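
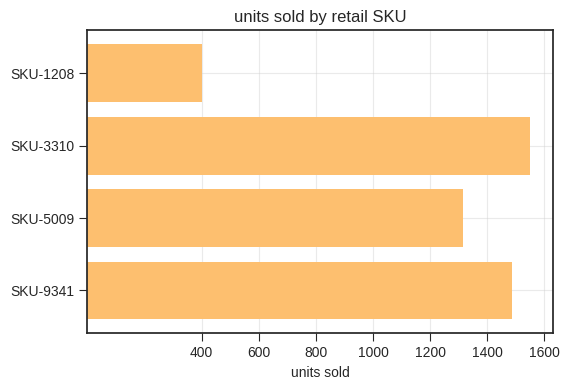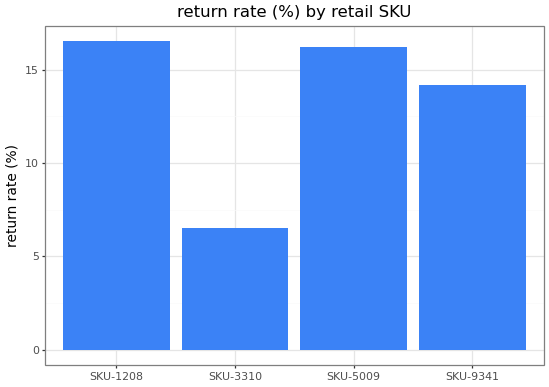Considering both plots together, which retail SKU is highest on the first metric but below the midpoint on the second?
SKU-3310

Chart 2 median return rate (%) ≈ 16; below-median retail SKUs: SKU-3310, SKU-9341. Among those, SKU-3310 has the highest units sold (≈ 1600).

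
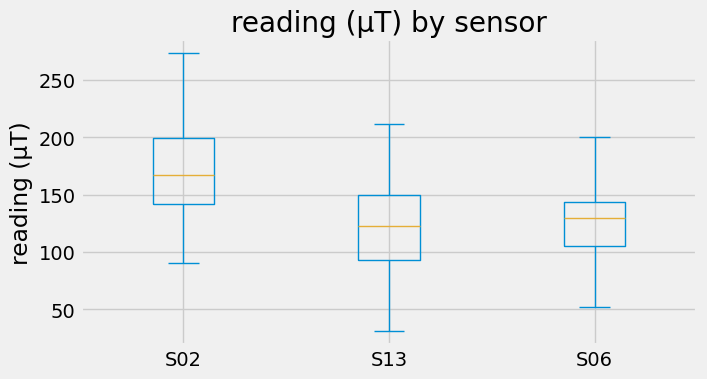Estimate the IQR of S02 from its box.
Q3 ≈ 200, Q1 ≈ 140; IQR ≈ 60.

≈ 60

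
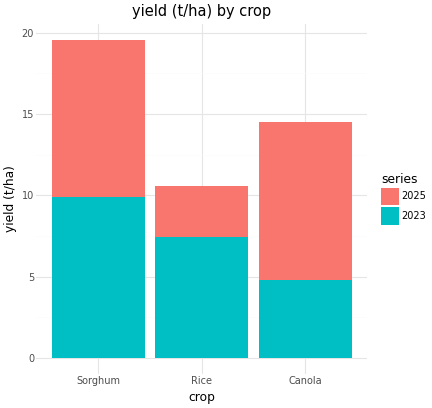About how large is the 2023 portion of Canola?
2023 top ≈ 4, bottom ≈ 0; segment ≈ 4.

≈ 4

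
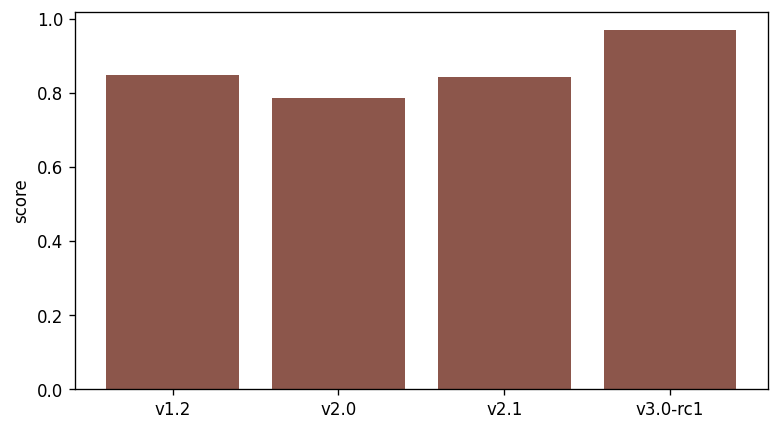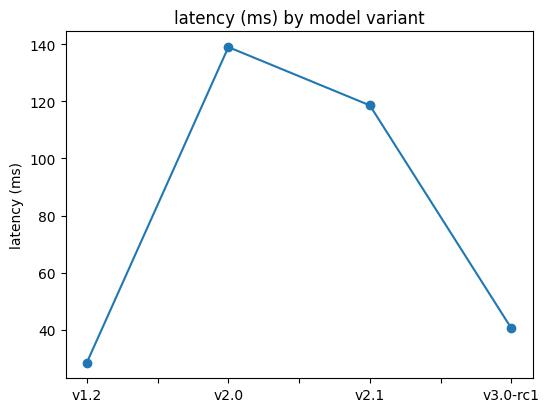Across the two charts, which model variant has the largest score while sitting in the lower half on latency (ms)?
v3.0-rc1

Chart 2 median latency (ms) ≈ 80; below-median model variants: v1.2, v3.0-rc1. Among those, v3.0-rc1 has the highest score (≈ 1).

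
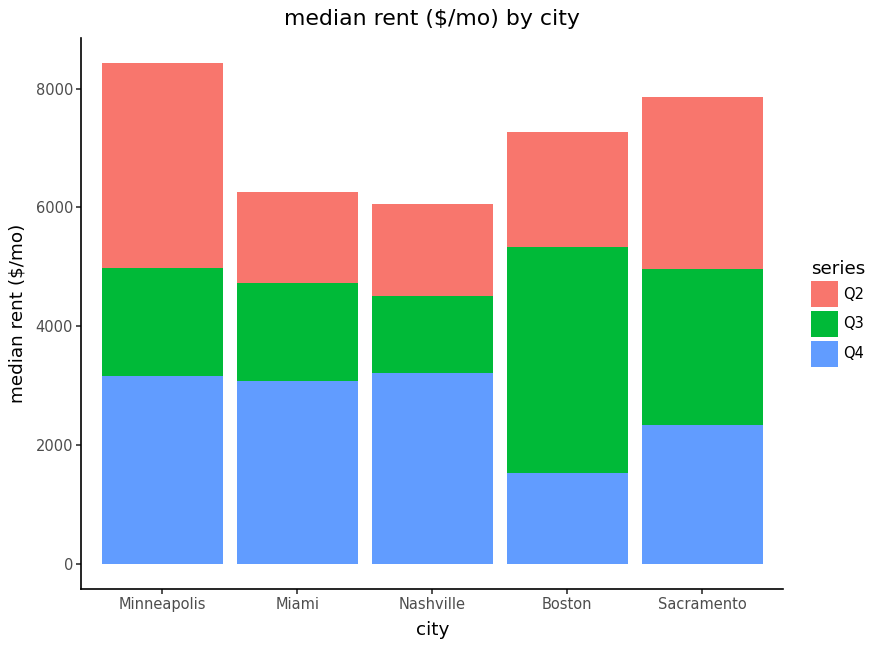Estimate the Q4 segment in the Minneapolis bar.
Q4 top ≈ 3000, bottom ≈ 0; segment ≈ 3000.

≈ 3000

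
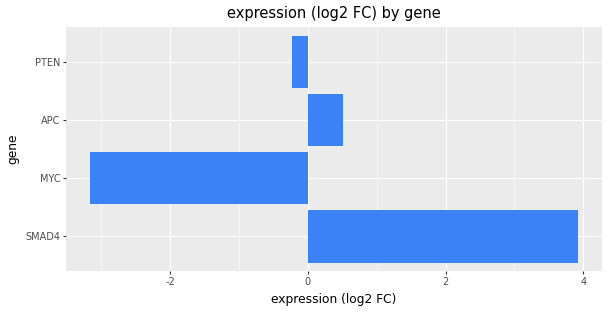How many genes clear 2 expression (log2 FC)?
1

Above 2: SMAD4.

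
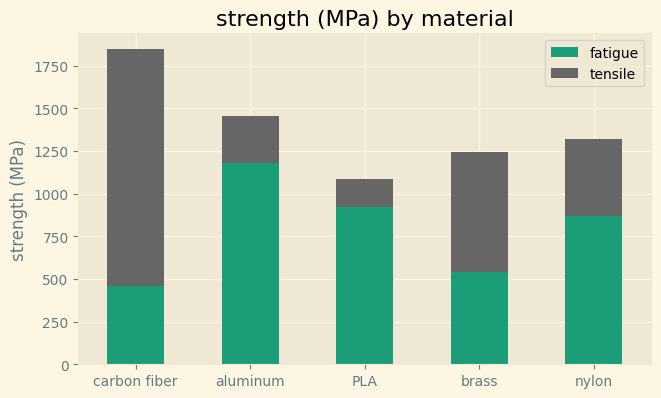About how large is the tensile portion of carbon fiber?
≈ 1400

tensile top ≈ 1800, bottom ≈ 400; segment ≈ 1400.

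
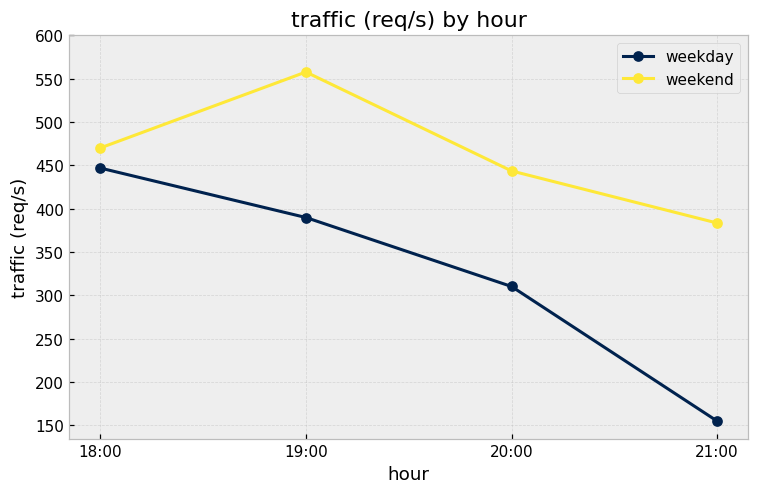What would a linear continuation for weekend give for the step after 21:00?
Last three: 550, 450, 400 → slope ≈ -75/step → next ≈ 325.

≈ 325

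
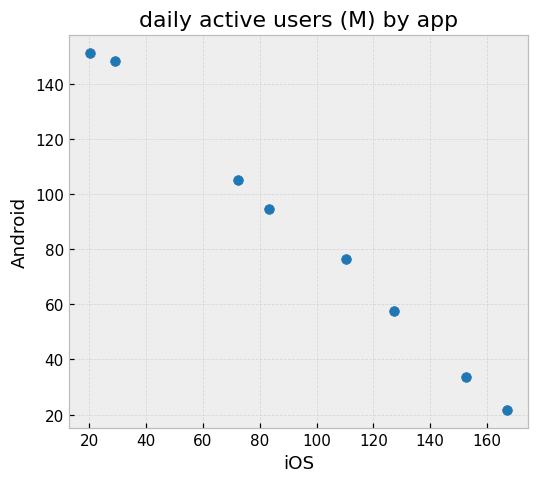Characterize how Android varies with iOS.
negative, strong

Points are negatively correlated; strong (|r| ≈ 1.0).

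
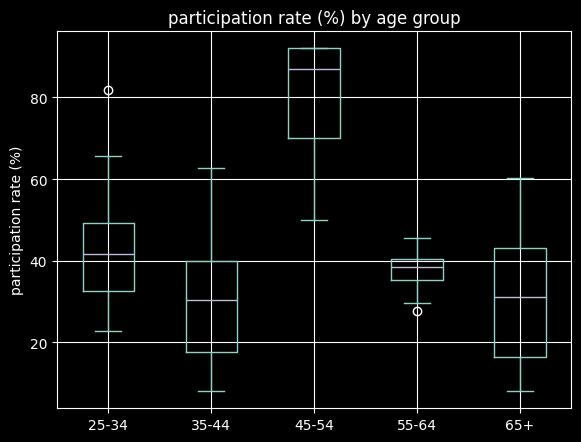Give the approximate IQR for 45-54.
Q3 ≈ 90, Q1 ≈ 70; IQR ≈ 20.

≈ 20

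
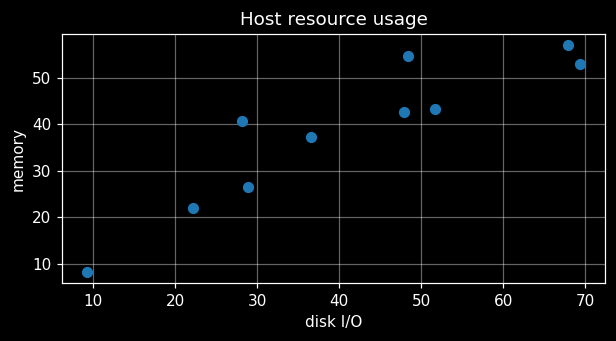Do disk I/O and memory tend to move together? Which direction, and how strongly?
positive, strong

Points are positively correlated; strong (|r| ≈ 0.9).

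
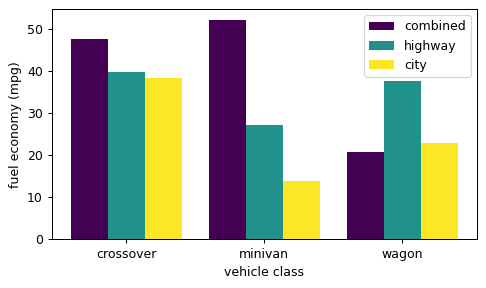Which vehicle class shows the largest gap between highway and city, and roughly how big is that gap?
wagon: highway ≈ 40, city ≈ 25 → gap ≈ 15. Next-largest (minivan) is only ≈ 10.

wagon, ≈ 15 mpg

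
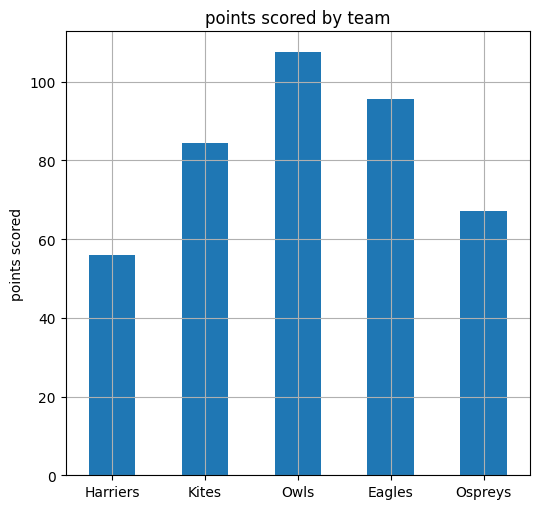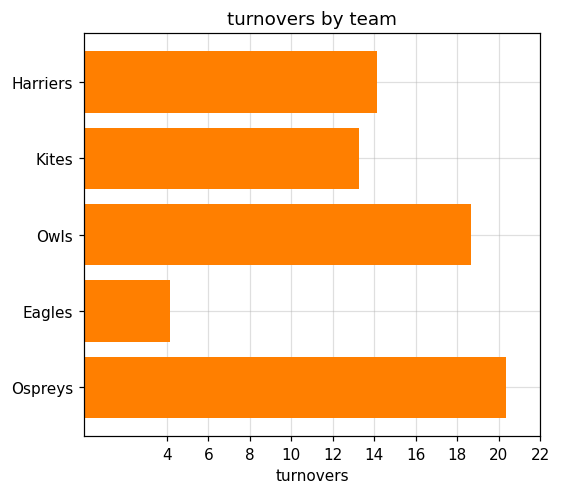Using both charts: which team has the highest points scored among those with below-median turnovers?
Eagles

Chart 2 median turnovers ≈ 14; below-median teams: Kites, Eagles. Among those, Eagles has the highest points scored (≈ 100).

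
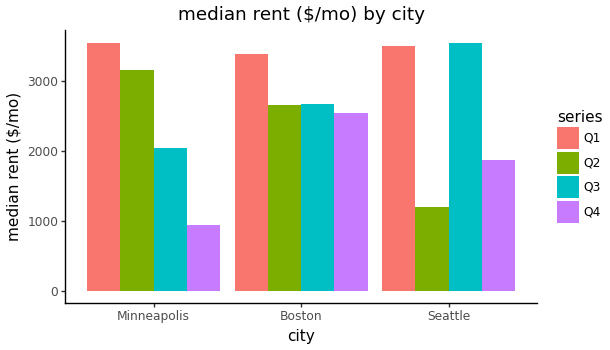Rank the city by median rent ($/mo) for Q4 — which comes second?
Seattle

Top 3 for Q4: Boston ≈ 2500, Seattle ≈ 2000, Minneapolis ≈ 1000.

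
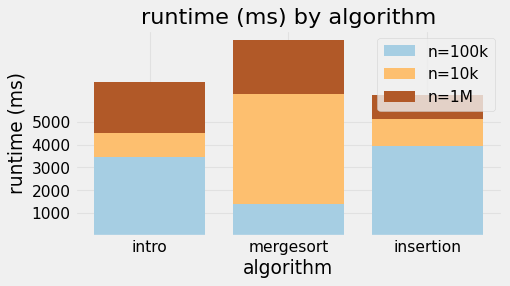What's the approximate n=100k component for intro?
n=100k top ≈ 3000, bottom ≈ 0; segment ≈ 3000.

≈ 3000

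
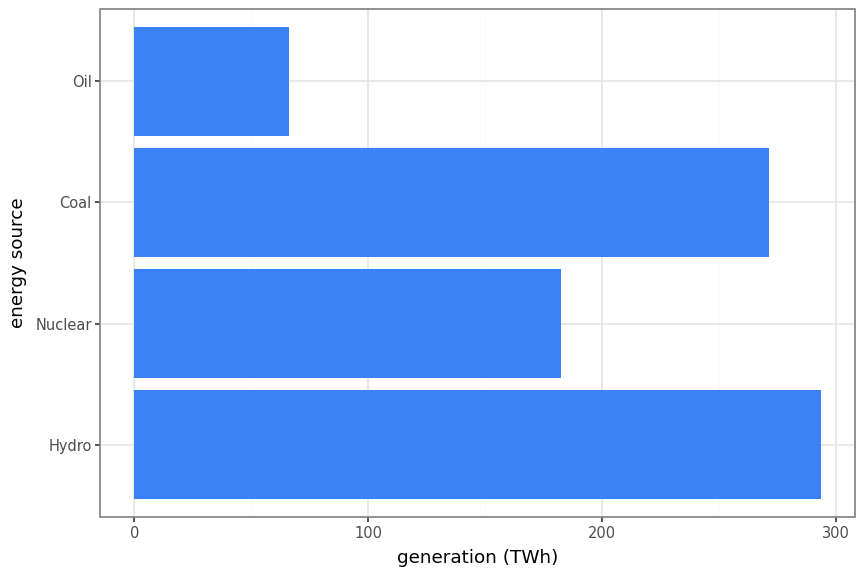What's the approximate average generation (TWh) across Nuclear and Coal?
(175 + 275) / 2 ≈ 225.

≈ 225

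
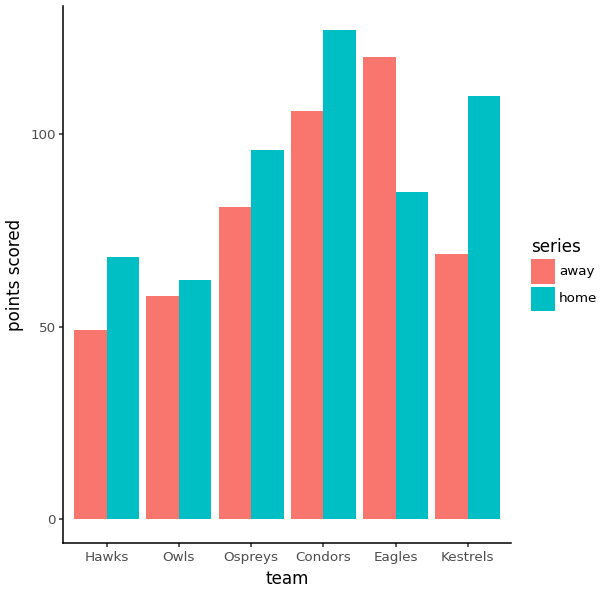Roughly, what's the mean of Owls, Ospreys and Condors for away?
≈ 80

(60 + 80 + 100) / 3 ≈ 80.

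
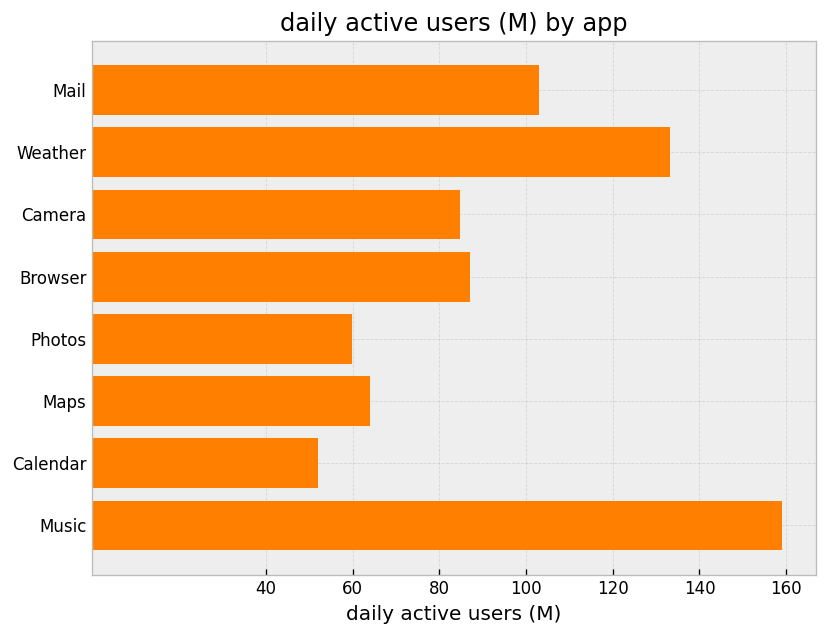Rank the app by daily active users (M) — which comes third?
Mail

Top 4: Music ≈ 160, Weather ≈ 140, Mail ≈ 100, Browser ≈ 80.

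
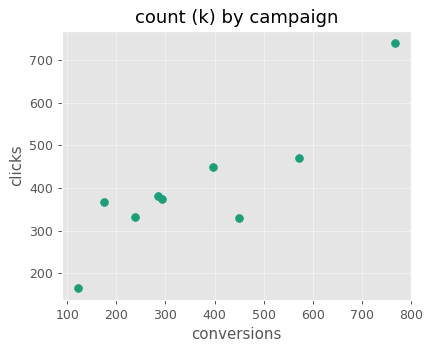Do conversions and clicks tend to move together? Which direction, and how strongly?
Points are positively correlated; strong (|r| ≈ 0.9).

positive, strong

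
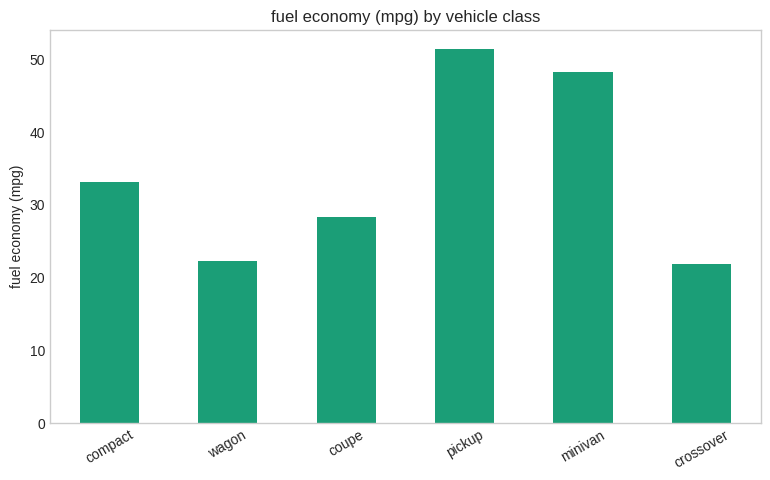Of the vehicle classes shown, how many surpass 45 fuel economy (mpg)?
2

Above 45: pickup, minivan.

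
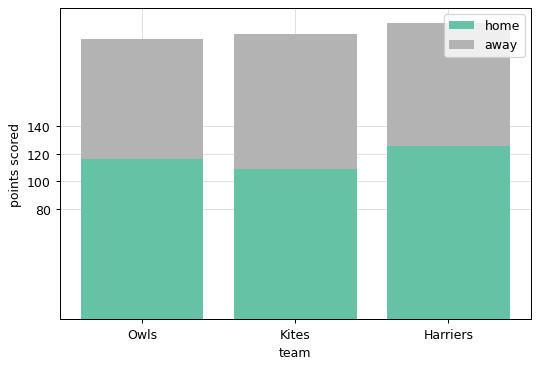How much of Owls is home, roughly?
home top ≈ 120, bottom ≈ 0; segment ≈ 120.

≈ 120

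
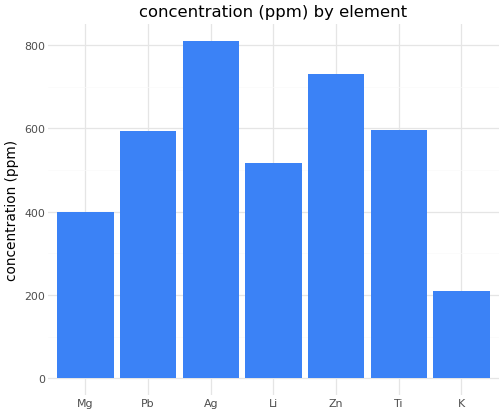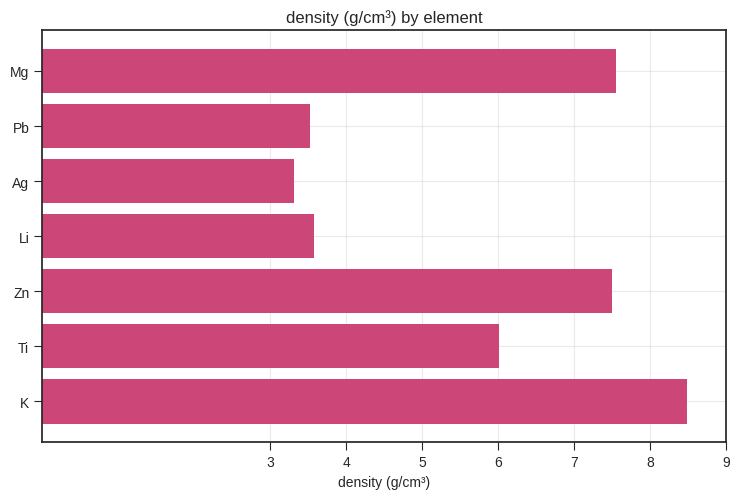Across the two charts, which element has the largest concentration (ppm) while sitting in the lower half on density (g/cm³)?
Chart 2 median density (g/cm³) ≈ 6; below-median elements: Pb, Ag, Li. Among those, Ag has the highest concentration (ppm) (≈ 800).

Ag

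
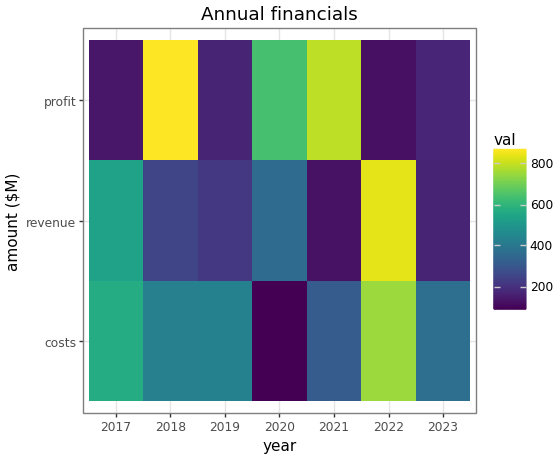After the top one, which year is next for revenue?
Top 3 for revenue: 2022 ≈ 800, 2017 ≈ 500, 2020 ≈ 400.

2017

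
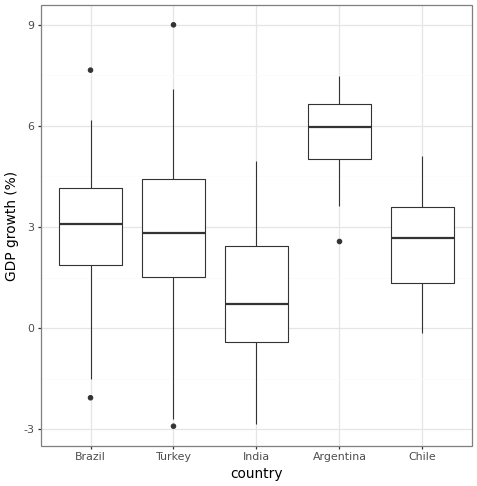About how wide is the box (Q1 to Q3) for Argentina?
Q3 ≈ 6.5, Q1 ≈ 5.0; IQR ≈ 1.5.

≈ 1.5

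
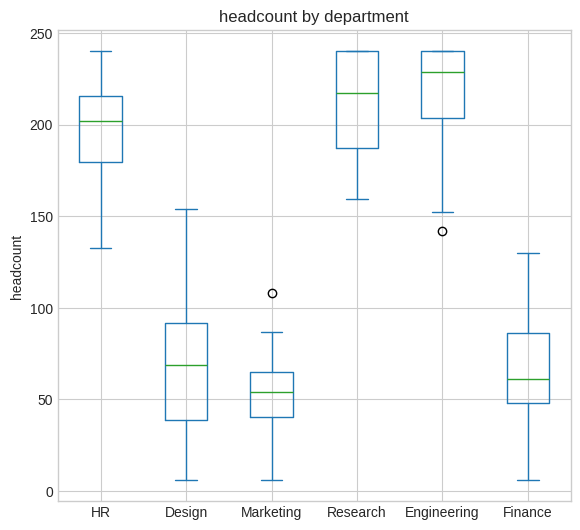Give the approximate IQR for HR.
≈ 40

Q3 ≈ 220, Q1 ≈ 180; IQR ≈ 40.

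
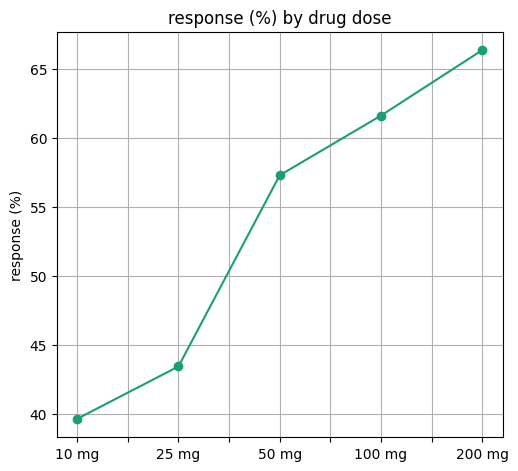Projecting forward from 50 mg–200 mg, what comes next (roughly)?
Last three: 55, 60, 65 → slope ≈ 5/step → next ≈ 70.

≈ 70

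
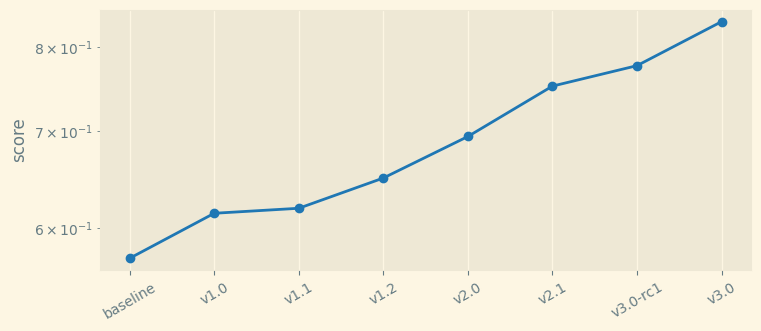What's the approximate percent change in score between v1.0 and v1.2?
v1.0 ≈ 0.60, v1.2 ≈ 0.65; (0.65 − 0.60) / 0.60 ≈ +8.3%.

≈ +8.3%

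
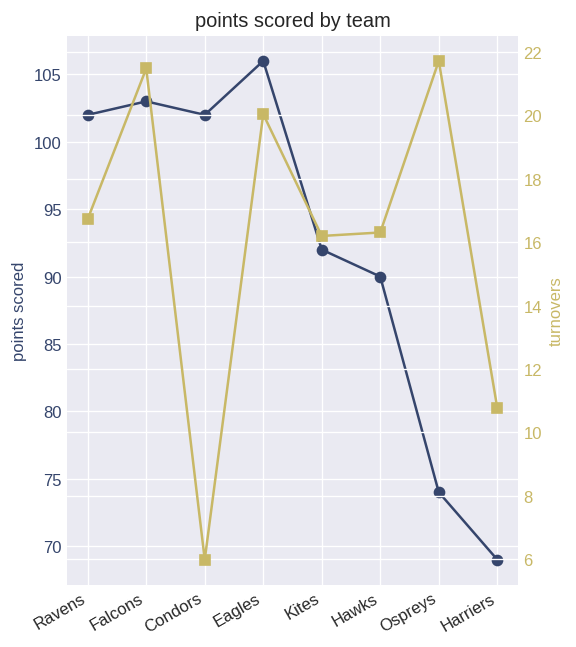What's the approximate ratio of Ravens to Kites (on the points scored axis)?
Ravens ≈ 100, Kites ≈ 90; 100/90 ≈ 1.11.

≈ 1.11×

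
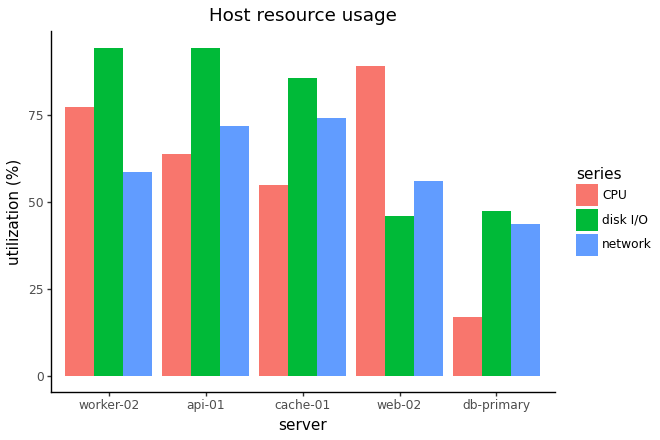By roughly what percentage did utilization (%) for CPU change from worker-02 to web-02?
≈ +12.5%

worker-02 ≈ 80, web-02 ≈ 90; (90 − 80) / 80 ≈ +12.5%.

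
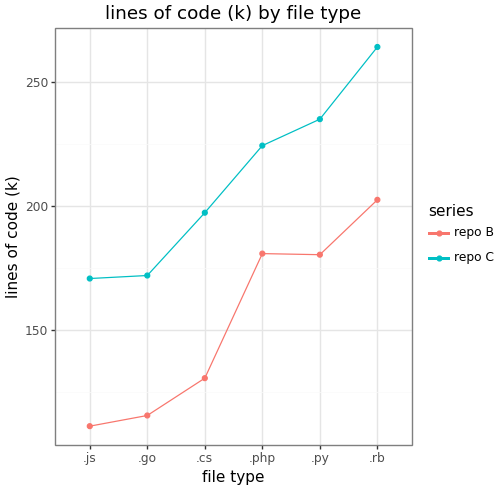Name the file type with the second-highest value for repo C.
Top 3 for repo C: .rb ≈ 260, .py ≈ 240, .php ≈ 220.

.py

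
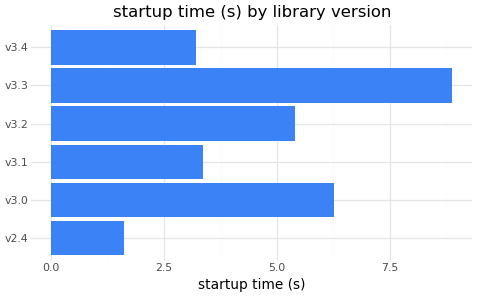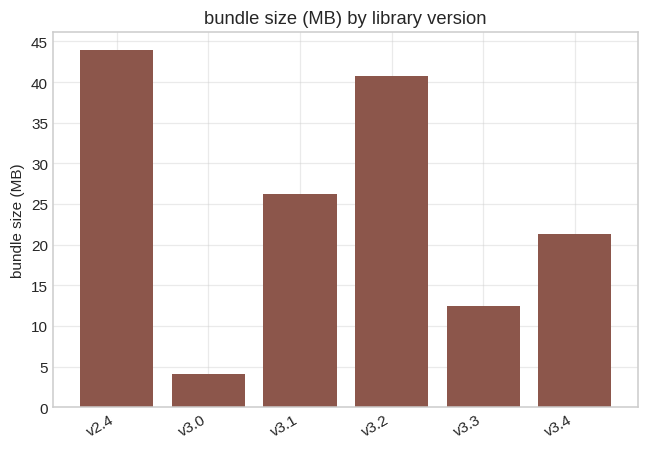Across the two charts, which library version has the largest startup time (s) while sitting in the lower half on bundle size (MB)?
Chart 2 median bundle size (MB) ≈ 25; below-median library versions: v3.0, v3.3, v3.4. Among those, v3.3 has the highest startup time (s) (≈ 9).

v3.3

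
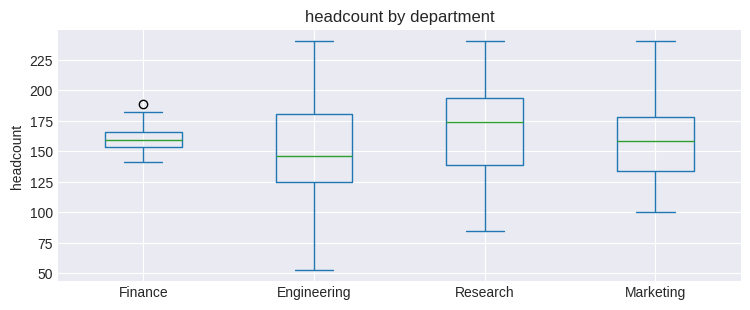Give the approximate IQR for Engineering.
Q3 ≈ 181, Q1 ≈ 125; IQR ≈ 56.

≈ 56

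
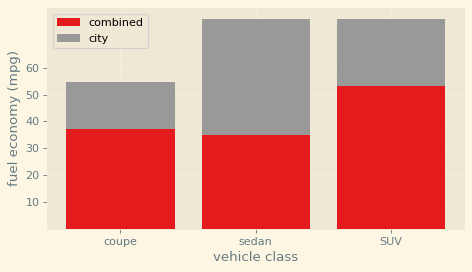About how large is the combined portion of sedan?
combined top ≈ 30, bottom ≈ 0; segment ≈ 30.

≈ 30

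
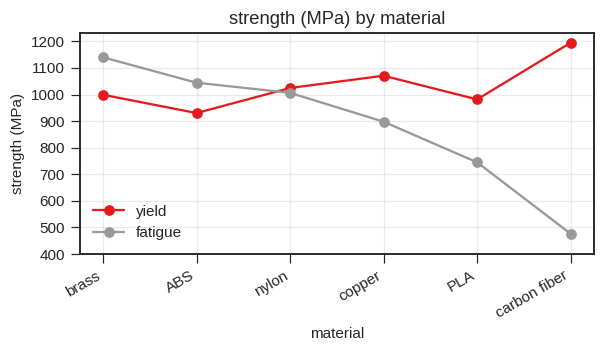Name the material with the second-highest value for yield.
Top 3 for yield: carbon fiber ≈ 1200, copper ≈ 1100, nylon ≈ 1000.

copper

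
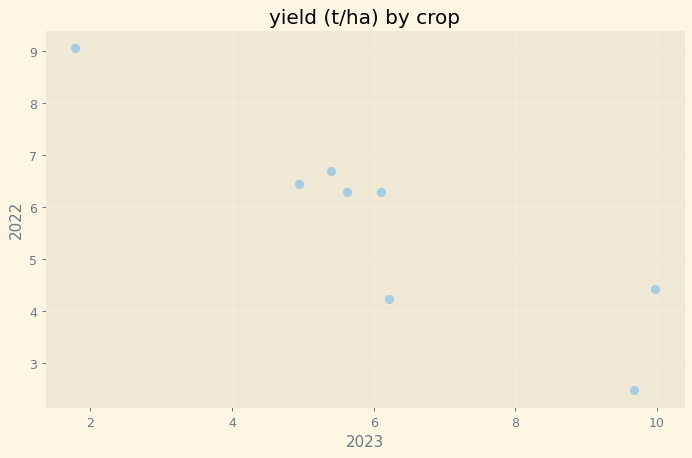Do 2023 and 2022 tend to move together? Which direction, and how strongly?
negative, strong

Points are negatively correlated; strong (|r| ≈ 0.9).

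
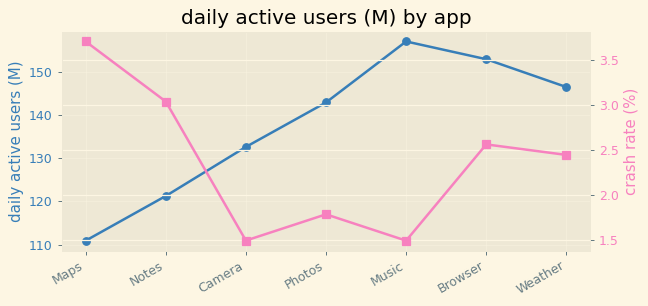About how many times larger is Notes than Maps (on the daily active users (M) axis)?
Notes ≈ 120, Maps ≈ 110; 120/110 ≈ 1.09.

≈ 1.09×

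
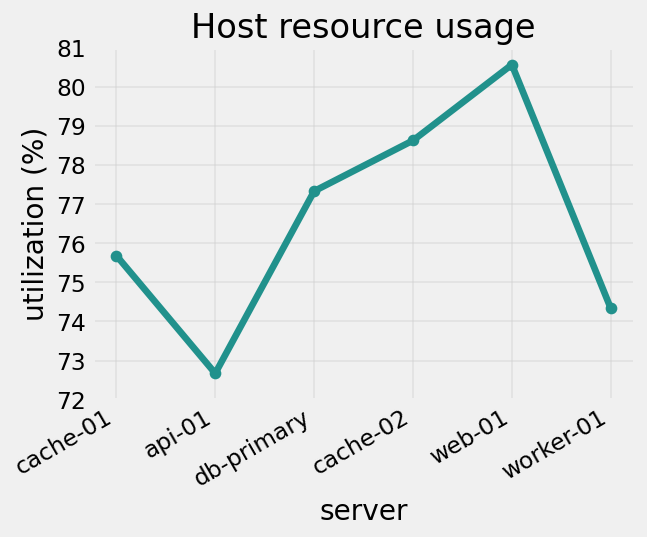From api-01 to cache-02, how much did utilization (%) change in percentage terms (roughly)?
≈ +8.2%

api-01 ≈ 73, cache-02 ≈ 79; (79 − 73) / 73 ≈ +8.2%.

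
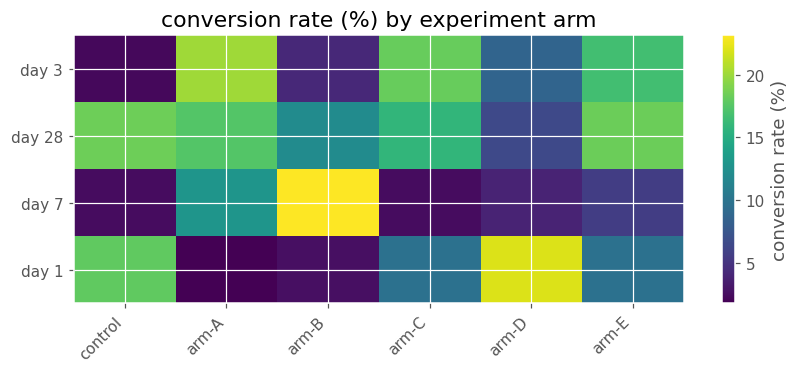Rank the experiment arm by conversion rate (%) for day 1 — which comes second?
Top 3 for day 1: arm-D ≈ 22, control ≈ 18, arm-E ≈ 10.

control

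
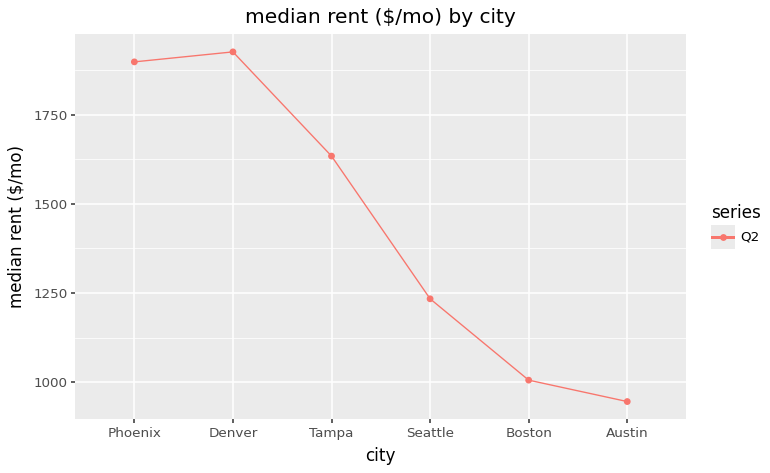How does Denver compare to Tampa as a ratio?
Denver ≈ 1900, Tampa ≈ 1600; 1900/1600 ≈ 1.19.

≈ 1.19×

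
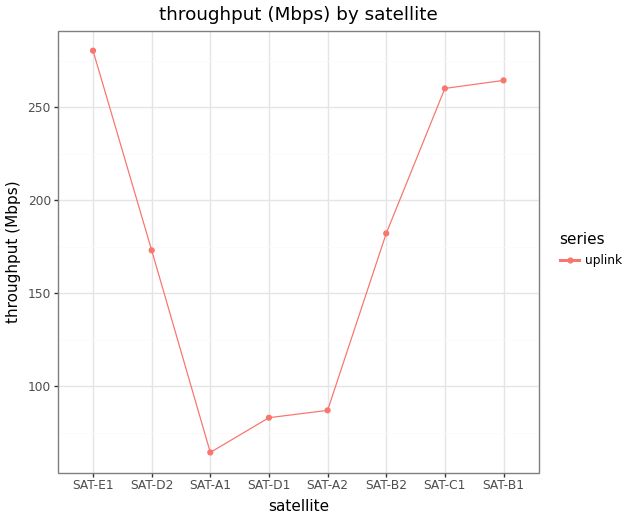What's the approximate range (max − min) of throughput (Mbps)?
Max SAT-E1 ≈ 280, min SAT-A1 ≈ 60; range ≈ 220.

≈ 220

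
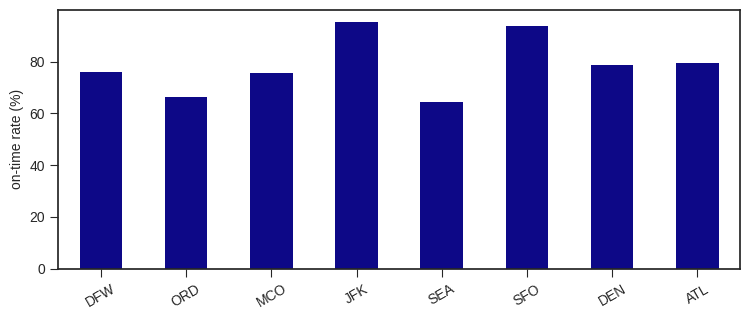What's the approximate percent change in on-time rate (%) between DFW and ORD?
≈ -12.5%

DFW ≈ 80, ORD ≈ 70; (70 − 80) / 80 ≈ -12.5%.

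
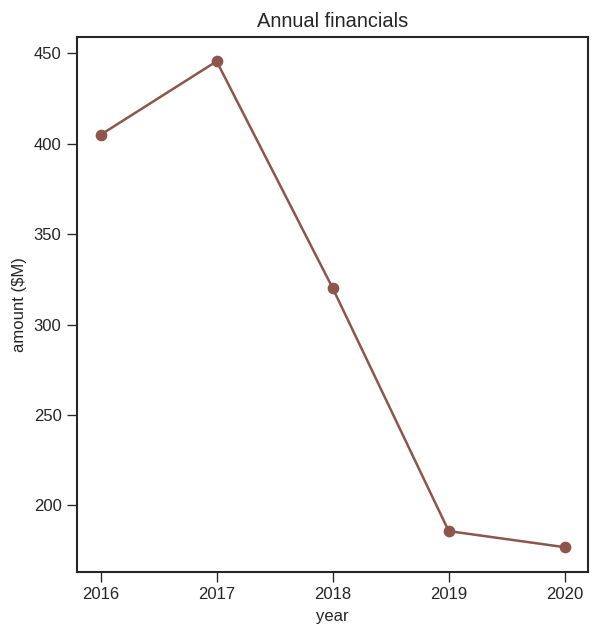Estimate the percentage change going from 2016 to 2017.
2016 ≈ 400, 2017 ≈ 450; (450 − 400) / 400 ≈ +12.5%.

≈ +12.5%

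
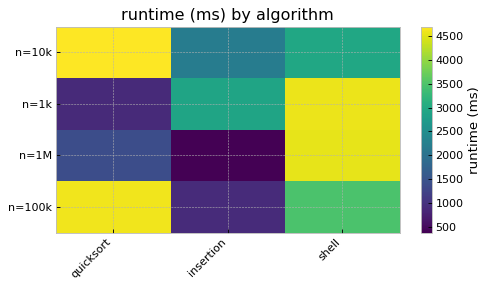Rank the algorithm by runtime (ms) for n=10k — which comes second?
Top 3 for n=10k: quicksort ≈ 4500, shell ≈ 3000, insertion ≈ 2000.

shell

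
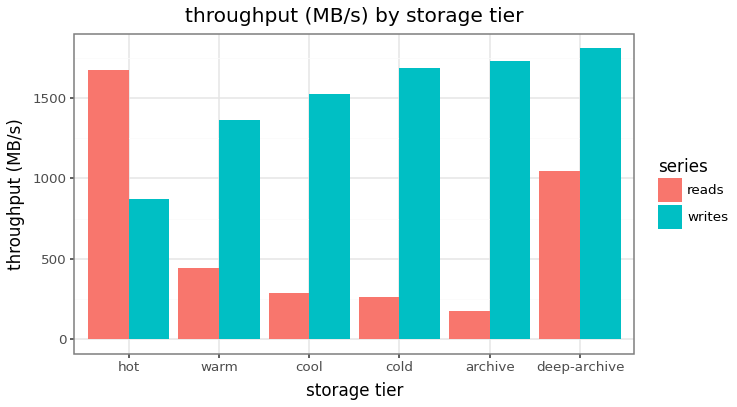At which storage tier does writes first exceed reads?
hot: writes ≈ 800 vs reads ≈ 1600 (not yet); warm: writes ≈ 1400 vs reads ≈ 400 (first crossover).

warm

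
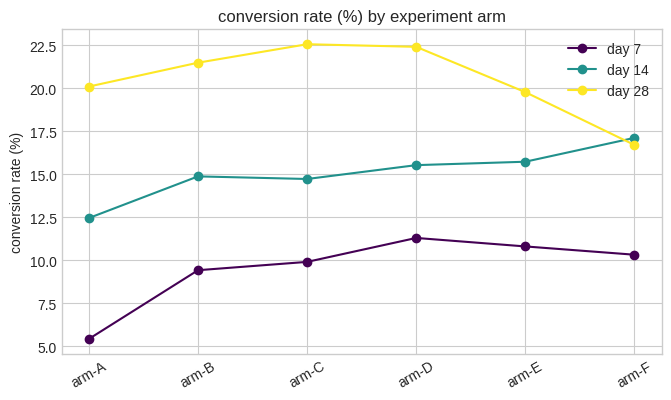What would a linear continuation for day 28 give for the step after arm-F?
Last three: 22, 20, 16 → slope ≈ -3/step → next ≈ 13.

≈ 13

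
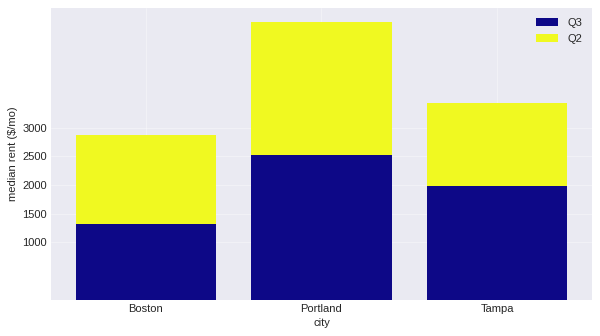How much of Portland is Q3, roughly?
≈ 2500

Q3 top ≈ 2500, bottom ≈ 0; segment ≈ 2500.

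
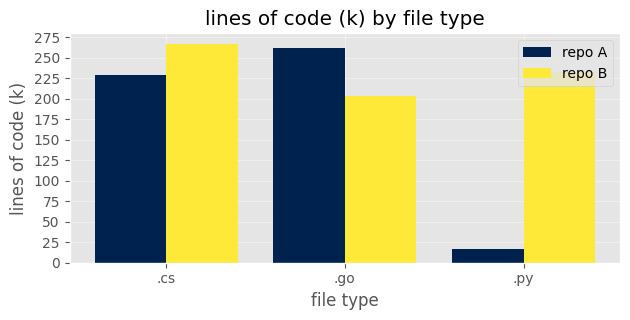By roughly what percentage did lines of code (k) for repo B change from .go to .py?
.go ≈ 200, .py ≈ 225; (225 − 200) / 200 ≈ +12.5%.

≈ +12.5%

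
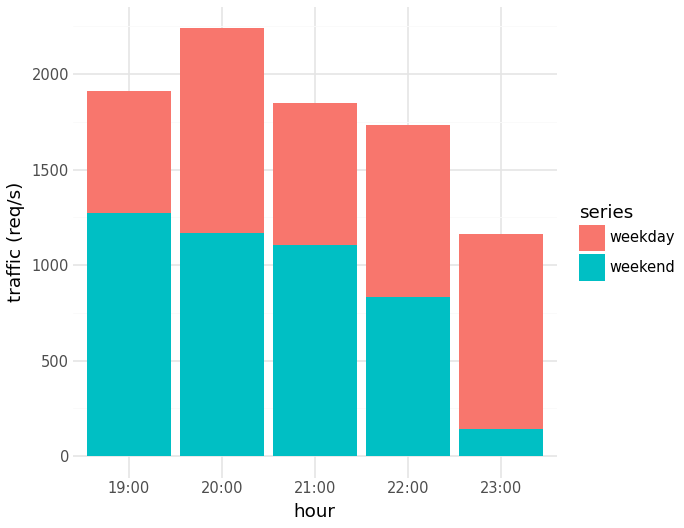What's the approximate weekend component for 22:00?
≈ 800

weekend top ≈ 800, bottom ≈ 0; segment ≈ 800.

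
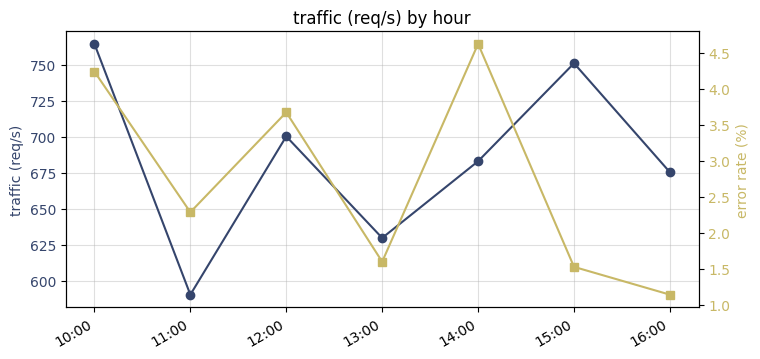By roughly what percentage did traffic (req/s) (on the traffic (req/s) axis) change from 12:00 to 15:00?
12:00 ≈ 700, 15:00 ≈ 760; (760 − 700) / 700 ≈ +8.6%.

≈ +8.6%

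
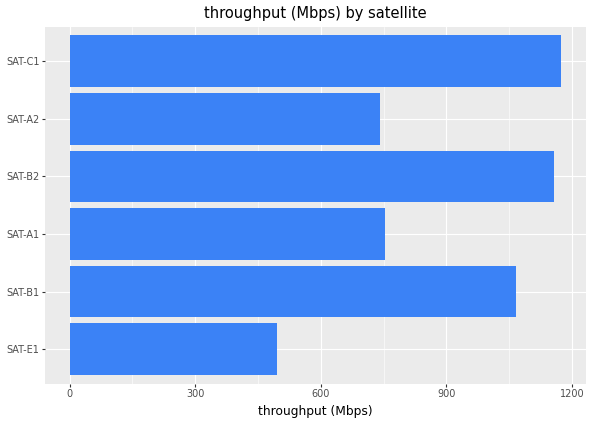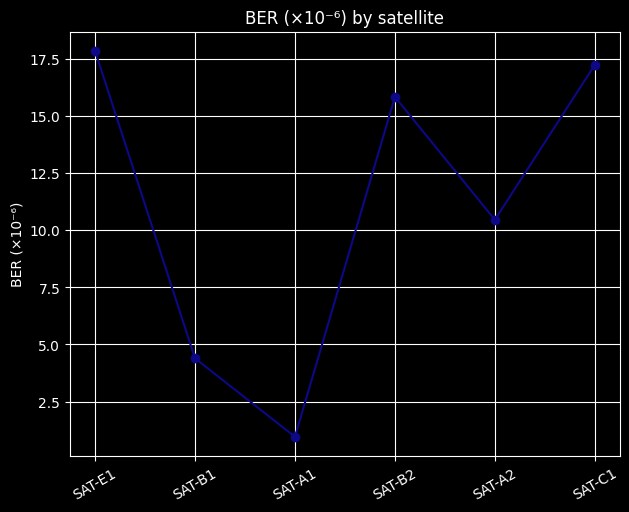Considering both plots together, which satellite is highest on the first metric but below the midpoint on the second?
SAT-B1

Chart 2 median BER (×10⁻⁶) ≈ 14; below-median satellites: SAT-B1, SAT-A1, SAT-A2. Among those, SAT-B1 has the highest throughput (Mbps) (≈ 1000).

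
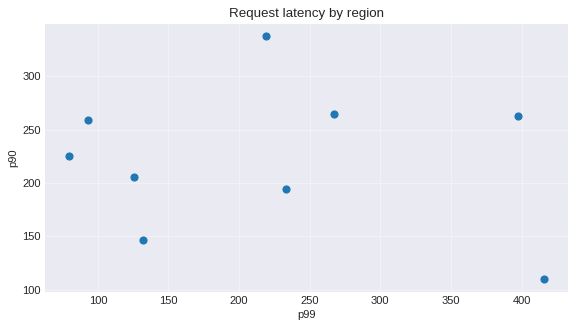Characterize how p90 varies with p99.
no clear correlation

Points are roughly uncorrelated; weak (|r| ≈ 0.1).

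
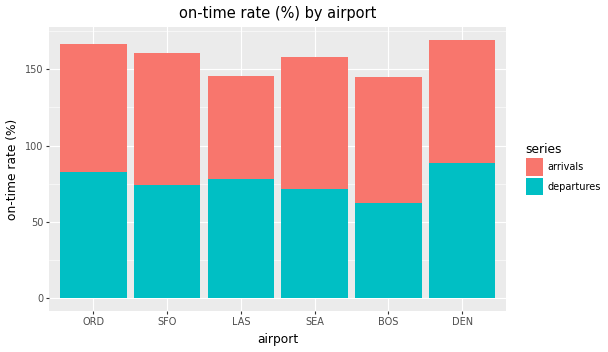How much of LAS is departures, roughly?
≈ 80

departures top ≈ 80, bottom ≈ 0; segment ≈ 80.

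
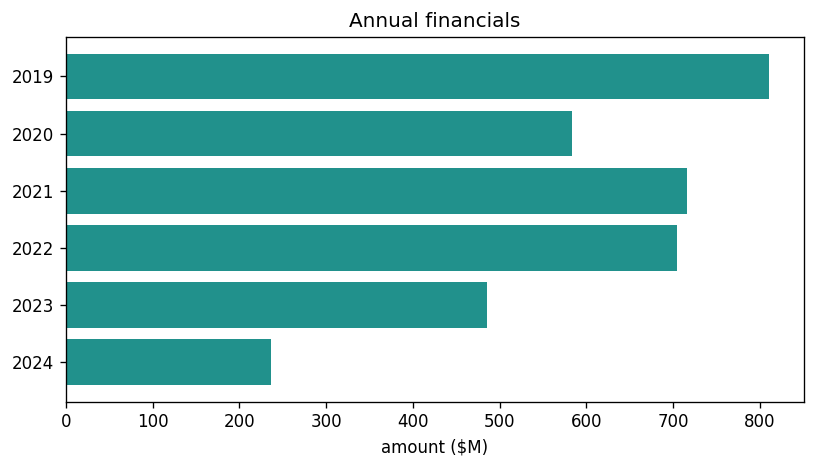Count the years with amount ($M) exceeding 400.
Above 400: 2019, 2020, 2021, 2022, 2023.

5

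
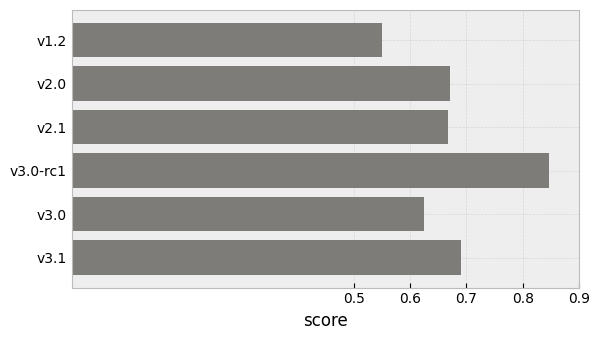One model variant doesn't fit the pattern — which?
v3.0-rc1 ≈ 0.8; the rest sit between ≈ 0.6 and ≈ 0.7.

v3.0-rc1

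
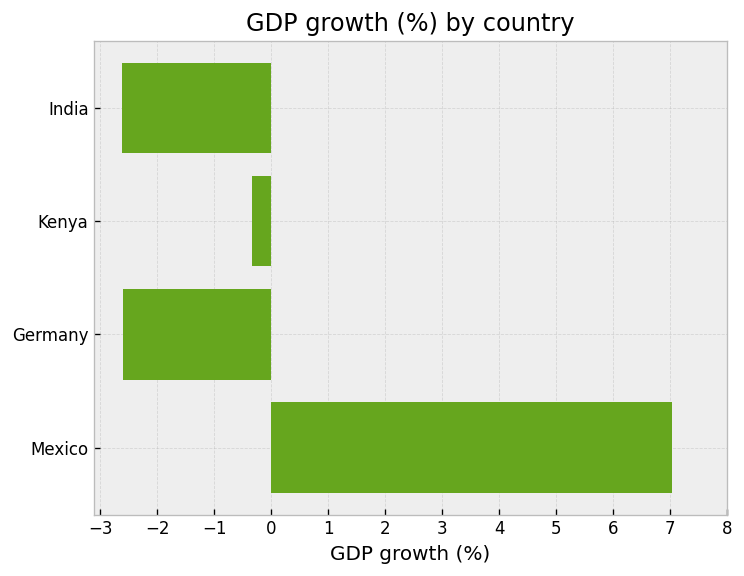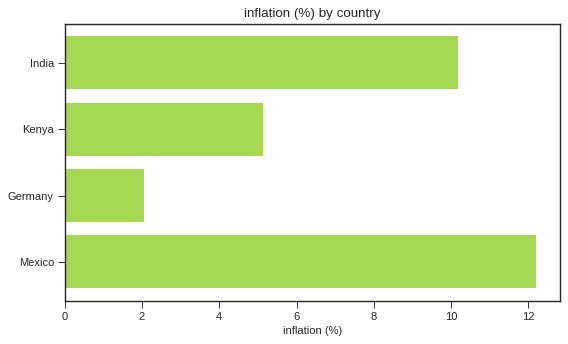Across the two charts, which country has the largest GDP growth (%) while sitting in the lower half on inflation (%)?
Chart 2 median inflation (%) ≈ 8; below-median countries: Kenya, Germany. Among those, Kenya has the highest GDP growth (%) (≈ 0).

Kenya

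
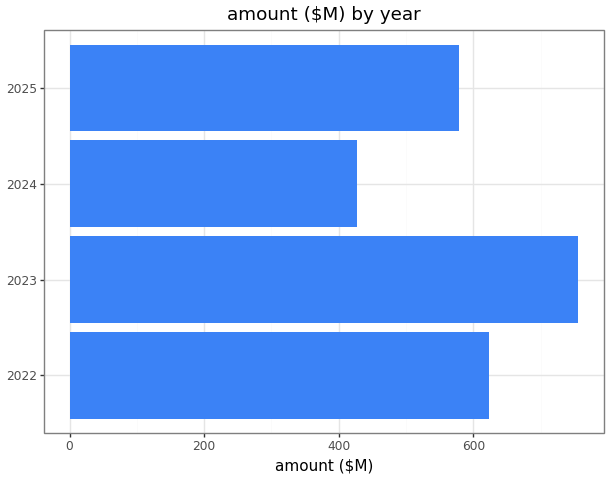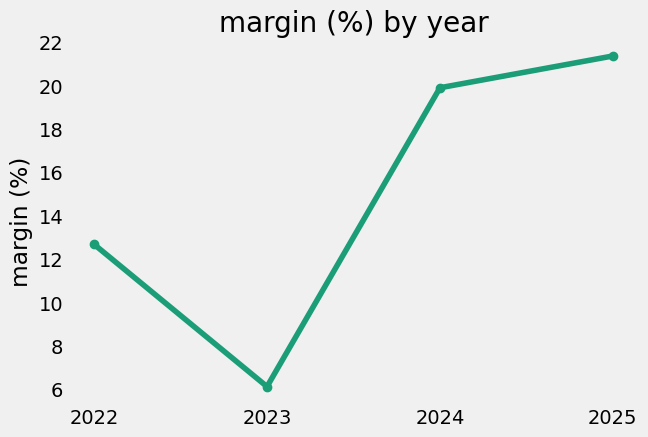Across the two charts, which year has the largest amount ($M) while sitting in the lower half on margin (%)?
Chart 2 median margin (%) ≈ 16; below-median years: 2022, 2023. Among those, 2023 has the highest amount ($M) (≈ 800).

2023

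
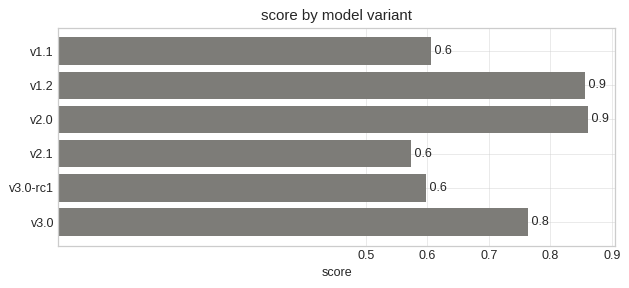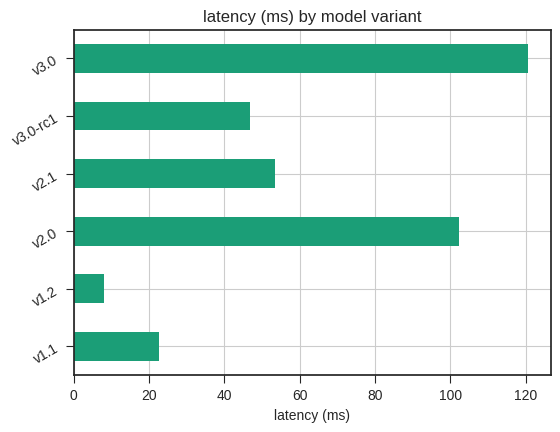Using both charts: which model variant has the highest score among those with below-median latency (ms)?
v1.2

Chart 2 median latency (ms) ≈ 60; below-median model variants: v1.1, v1.2, v3.0-rc1. Among those, v1.2 has the highest score (≈ 0.9).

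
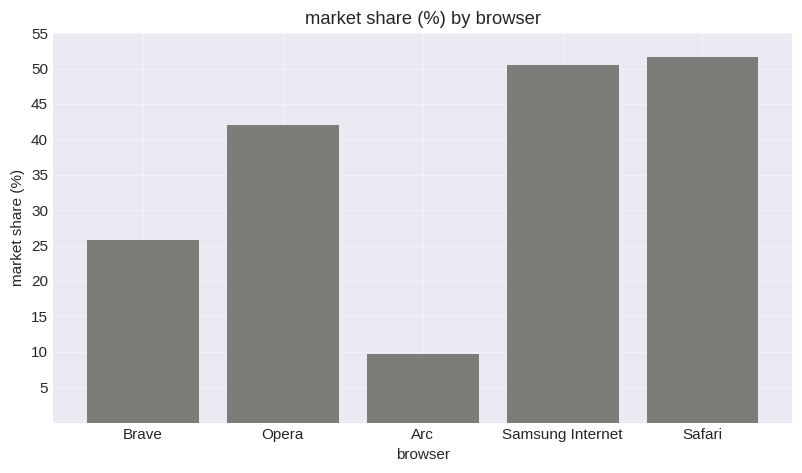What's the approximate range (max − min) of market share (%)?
≈ 40

Max Safari ≈ 50, min Arc ≈ 10; range ≈ 40.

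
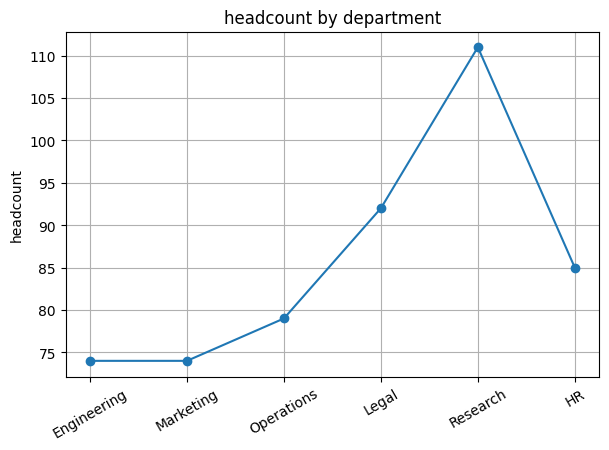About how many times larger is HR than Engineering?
HR ≈ 85, Engineering ≈ 75; 85/75 ≈ 1.13.

≈ 1.13×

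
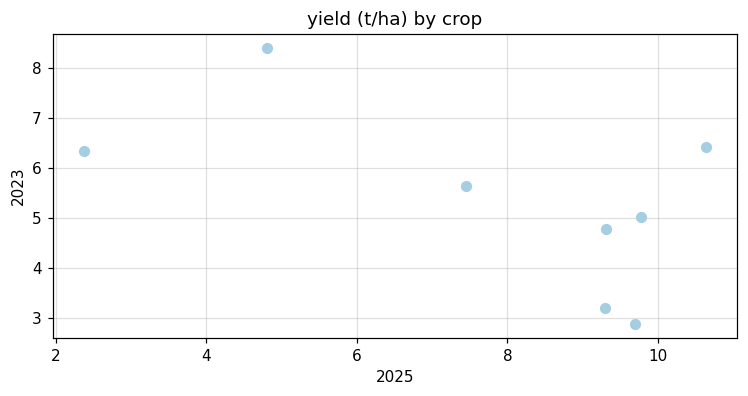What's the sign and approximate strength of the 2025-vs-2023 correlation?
negative, moderate

Points are negatively correlated; moderate (|r| ≈ 0.6).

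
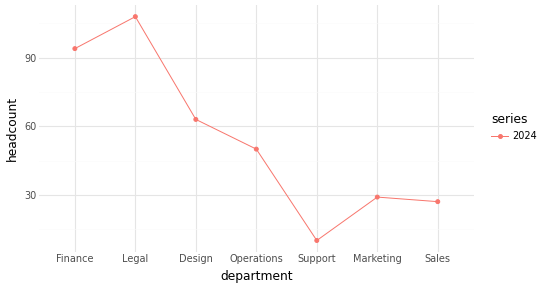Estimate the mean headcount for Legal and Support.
(110 + 10) / 2 ≈ 60.

≈ 60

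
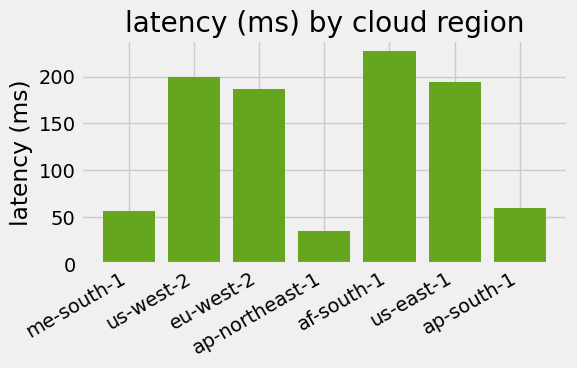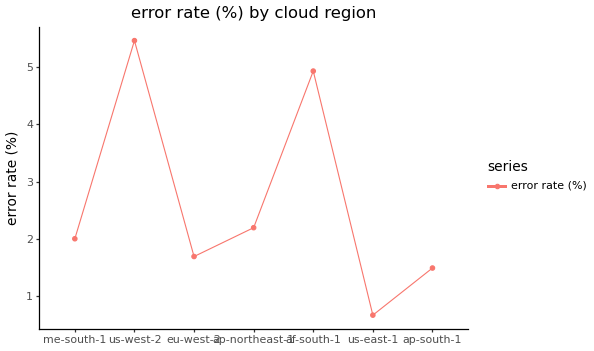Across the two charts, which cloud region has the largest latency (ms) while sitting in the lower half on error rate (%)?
us-east-1

Chart 2 median error rate (%) ≈ 2; below-median cloud regions: eu-west-2, us-east-1, ap-south-1. Among those, us-east-1 has the highest latency (ms) (≈ 200).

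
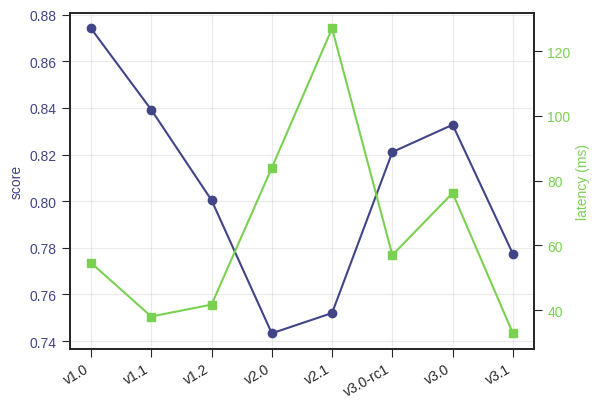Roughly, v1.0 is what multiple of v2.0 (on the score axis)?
v1.0 ≈ 0.88, v2.0 ≈ 0.74; 0.88/0.74 ≈ 1.19.

≈ 1.19×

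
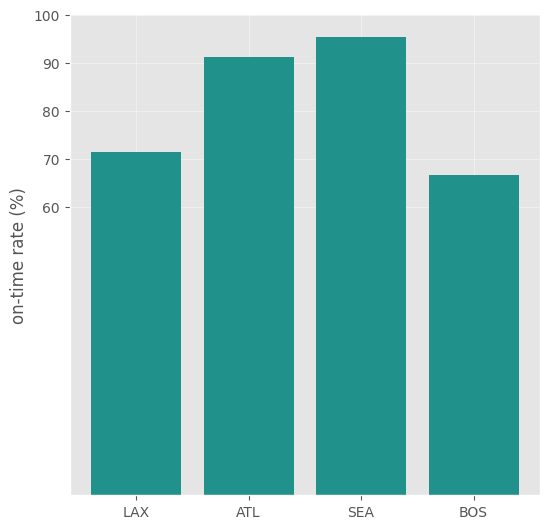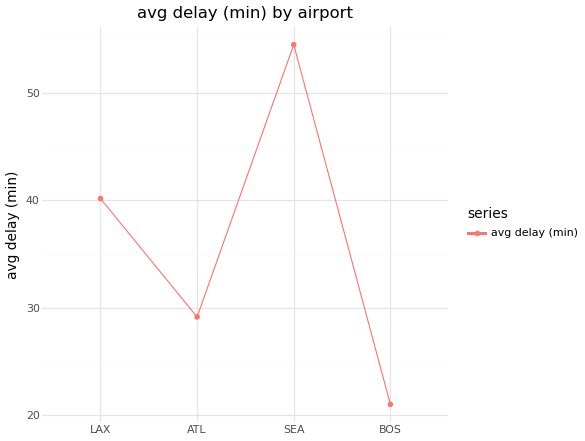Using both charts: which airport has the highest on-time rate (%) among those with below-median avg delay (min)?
Chart 2 median avg delay (min) ≈ 35; below-median airports: ATL, BOS. Among those, ATL has the highest on-time rate (%) (≈ 90).

ATL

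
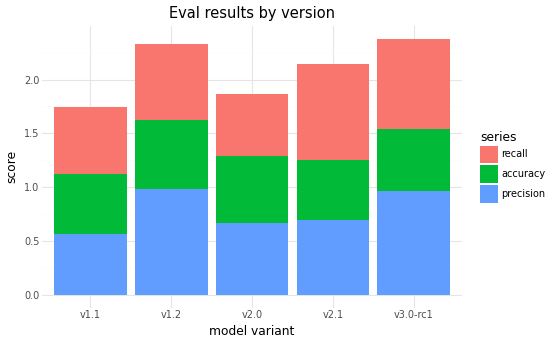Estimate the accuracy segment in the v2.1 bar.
≈ 0.6

accuracy top ≈ 1.2, bottom ≈ 0.6; segment ≈ 0.6.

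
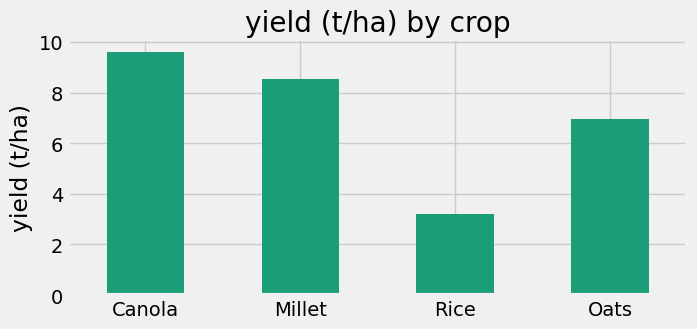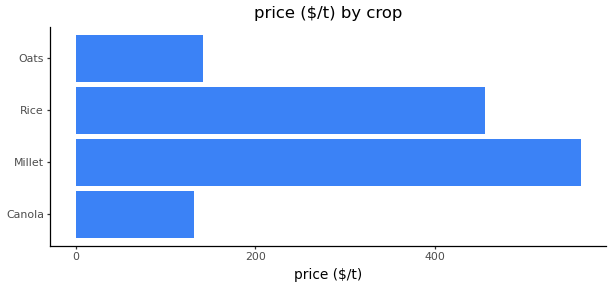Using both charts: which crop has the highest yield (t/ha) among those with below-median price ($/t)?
Chart 2 median price ($/t) ≈ 300; below-median crops: Canola, Oats. Among those, Canola has the highest yield (t/ha) (≈ 10).

Canola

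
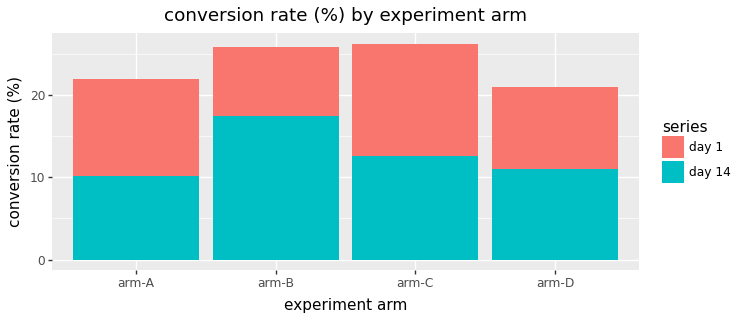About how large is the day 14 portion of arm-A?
day 14 top ≈ 10, bottom ≈ 0; segment ≈ 10.

≈ 10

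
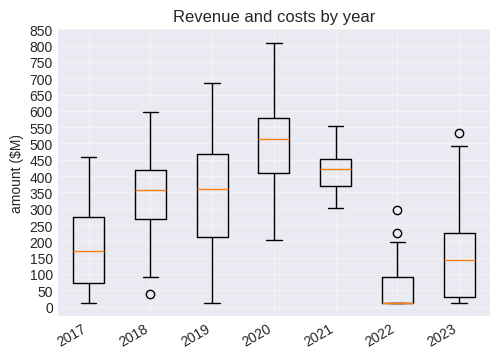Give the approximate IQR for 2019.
≈ 250

Q3 ≈ 450, Q1 ≈ 200; IQR ≈ 250.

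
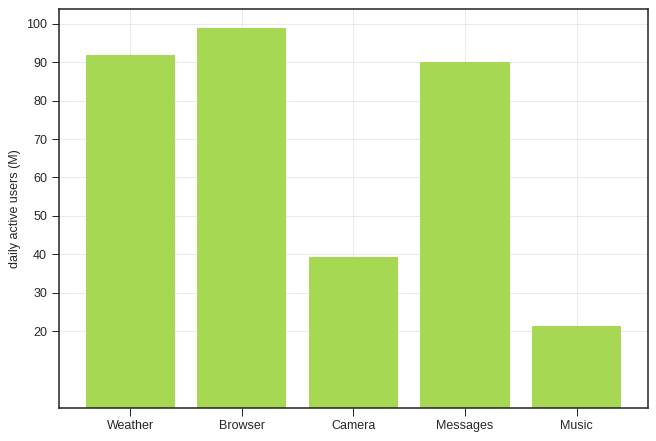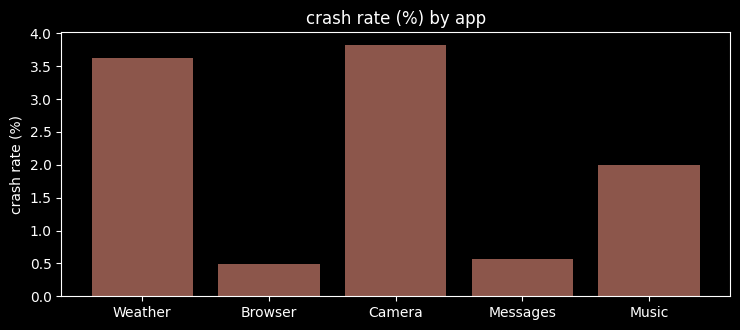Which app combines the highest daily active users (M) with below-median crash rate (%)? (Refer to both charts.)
Chart 2 median crash rate (%) ≈ 2; below-median apps: Browser, Messages. Among those, Browser has the highest daily active users (M) (≈ 100).

Browser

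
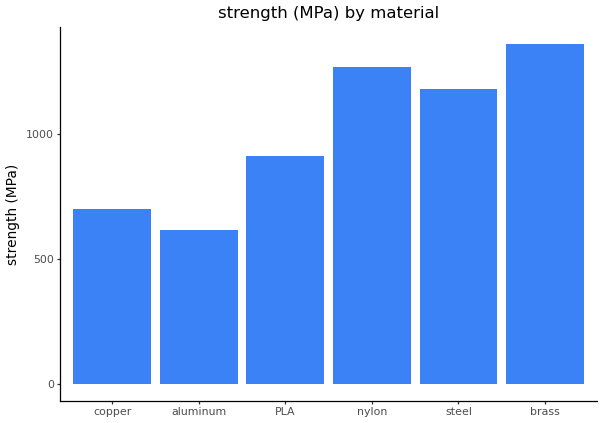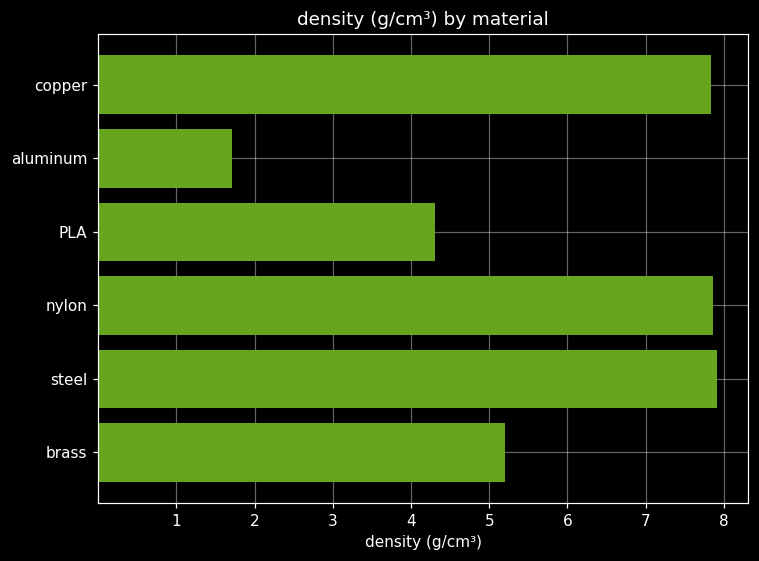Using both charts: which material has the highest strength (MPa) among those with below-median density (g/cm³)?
brass

Chart 2 median density (g/cm³) ≈ 7; below-median materials: aluminum, PLA, brass. Among those, brass has the highest strength (MPa) (≈ 1400).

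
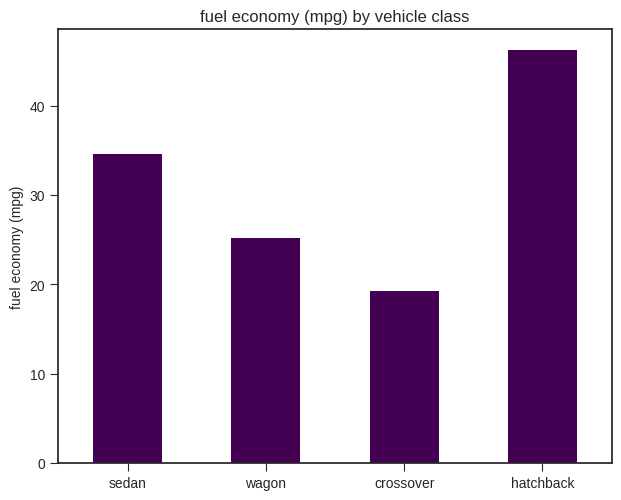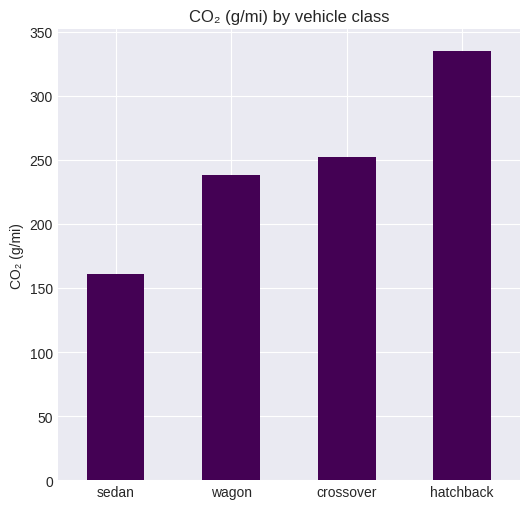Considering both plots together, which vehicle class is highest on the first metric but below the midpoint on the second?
Chart 2 median CO₂ (g/mi) ≈ 250; below-median vehicle classes: sedan, wagon. Among those, sedan has the highest fuel economy (mpg) (≈ 35).

sedan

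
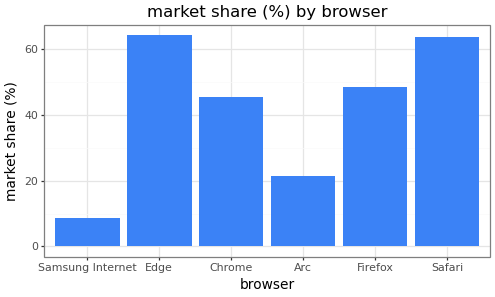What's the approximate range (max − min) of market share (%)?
Max Edge ≈ 60, min Samsung Internet ≈ 10; range ≈ 50.

≈ 50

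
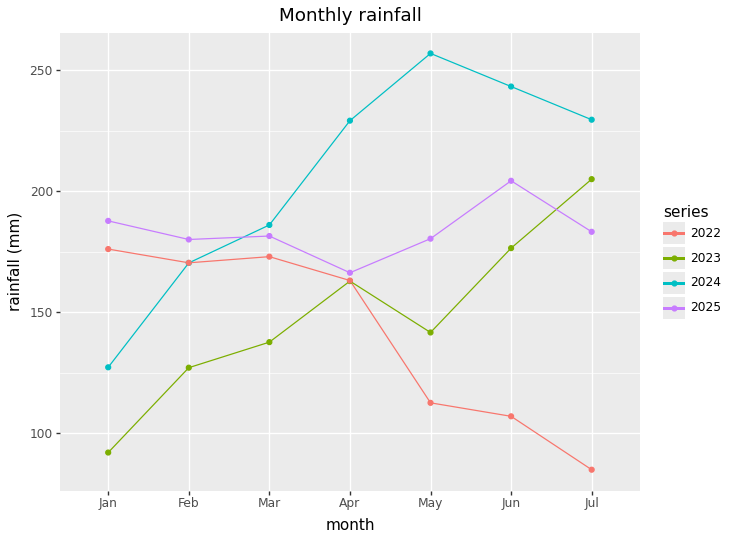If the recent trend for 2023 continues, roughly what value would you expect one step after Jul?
≈ 230

Last three: 140, 180, 200 → slope ≈ 30/step → next ≈ 230.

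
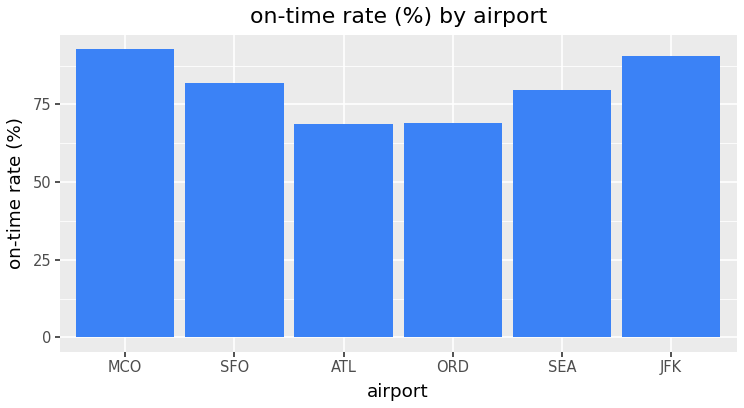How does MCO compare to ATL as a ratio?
≈ 1.29×

MCO ≈ 90, ATL ≈ 70; 90/70 ≈ 1.29.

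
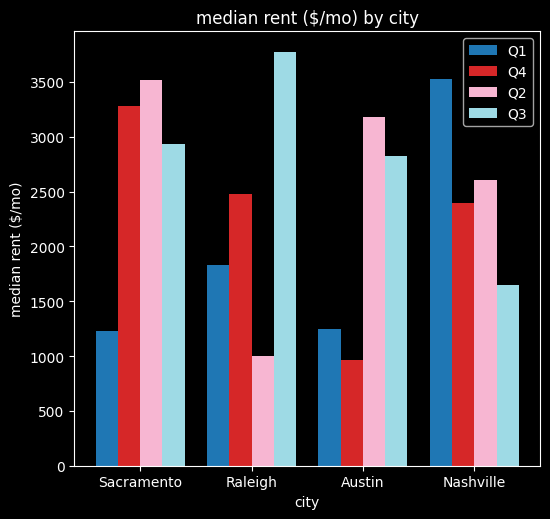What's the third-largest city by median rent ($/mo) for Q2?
Top 4 for Q2: Sacramento ≈ 3500, Austin ≈ 3000, Nashville ≈ 2500, Raleigh ≈ 1000.

Nashville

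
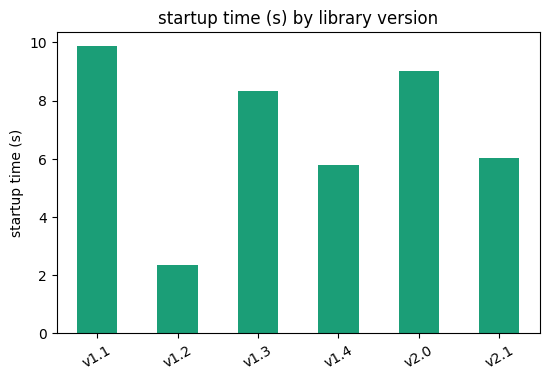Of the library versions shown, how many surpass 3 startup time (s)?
5

Above 3: v1.1, v1.3, v1.4, v2.0, v2.1.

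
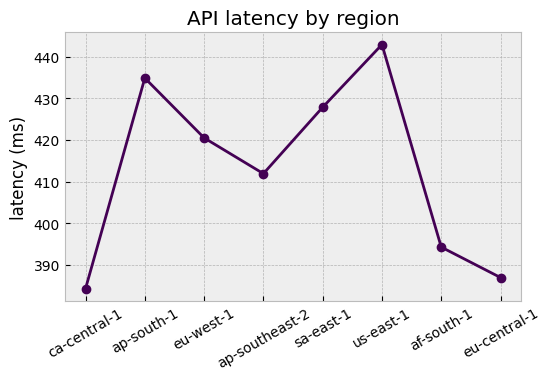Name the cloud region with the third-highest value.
Top 4: us-east-1 ≈ 445, ap-south-1 ≈ 435, sa-east-1 ≈ 430, eu-west-1 ≈ 420.

sa-east-1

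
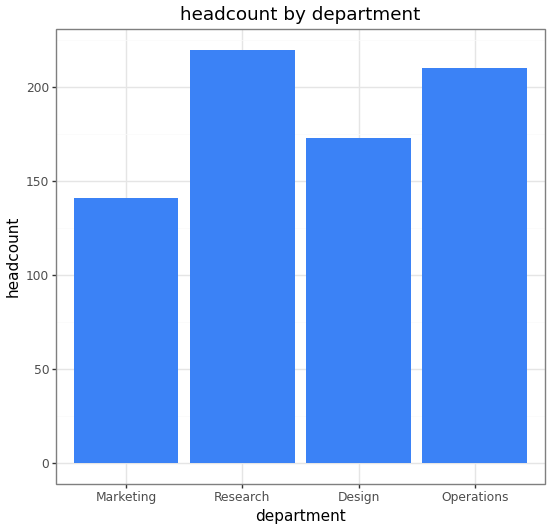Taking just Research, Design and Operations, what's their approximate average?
≈ 200

(220 + 180 + 200) / 3 ≈ 200.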